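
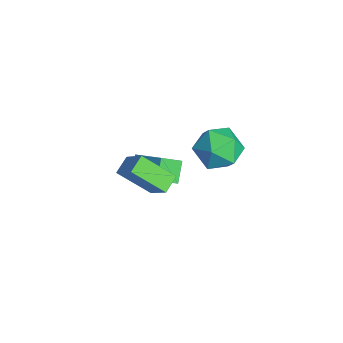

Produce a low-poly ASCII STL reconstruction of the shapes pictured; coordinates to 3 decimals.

solid 
facet normal -0.677 -0.280 -0.680
outer loop
vertex 3.42 -2.639 3.798
vertex 2.827 -2.06 4.15
vertex 4.024 -1.329 2.657
endloop
endfacet
facet normal 0.658 -0.644 -0.390
outer loop
vertex 5.013 -0.92 3.65
vertex 3.42 -2.639 3.798
vertex 4.024 -1.329 2.657
endloop
endfacet
facet normal -0.677 -0.280 -0.680
outer loop
vertex 4.024 -1.329 2.657
vertex 2.827 -2.06 4.15
vertex 3.431 -0.749 3.009
endloop
endfacet
facet normal 0.328 0.712 -0.620
outer loop
vertex 3.431 -0.749 3.009
vertex 5.013 -0.92 3.65
vertex 4.024 -1.329 2.657
endloop
endfacet
facet normal -0.328 -0.713 0.620
outer loop
vertex 3.42 -2.639 3.798
vertex 3.816 -1.651 5.143
vertex 2.827 -2.06 4.15
endloop
endfacet
facet normal 0.658 -0.643 -0.391
outer loop
vertex 4.409 -2.231 4.791
vertex 3.42 -2.639 3.798
vertex 5.013 -0.92 3.65
endloop
endfacet
facet normal -0.329 -0.712 0.620
outer loop
vertex 4.409 -2.231 4.791
vertex 3.816 -1.651 5.143
vertex 3.42 -2.639 3.798
endloop
endfacet
facet normal -0.658 0.643 0.391
outer loop
vertex 2.827 -2.06 4.15
vertex 3.816 -1.651 5.143
vertex 3.431 -0.749 3.009
endloop
endfacet
facet normal 0.328 0.713 -0.620
outer loop
vertex 4.42 -0.341 4.002
vertex 5.013 -0.92 3.65
vertex 3.431 -0.749 3.009
endloop
endfacet
facet normal -0.658 0.644 0.391
outer loop
vertex 3.431 -0.749 3.009
vertex 3.816 -1.651 5.143
vertex 4.42 -0.341 4.002
endloop
endfacet
facet normal 0.677 0.280 0.680
outer loop
vertex 4.42 -0.341 4.002
vertex 4.409 -2.231 4.791
vertex 5.013 -0.92 3.65
endloop
endfacet
facet normal 0.678 0.280 0.680
outer loop
vertex 3.816 -1.651 5.143
vertex 4.409 -2.231 4.791
vertex 4.42 -0.341 4.002
endloop
endfacet
facet normal -0.792 -0.025 0.610
outer loop
vertex 0.935 2.87 3.066
vertex 0.617 1.785 2.608
vertex 1.359 1.846 3.574
endloop
endfacet
facet normal -0.255 0.343 0.904
outer loop
vertex 0.935 2.87 3.066
vertex 1.359 1.846 3.574
vertex 2.1 2.803 3.42
endloop
endfacet
facet normal -0.090 0.881 0.464
outer loop
vertex 0.935 2.87 3.066
vertex 2.1 2.803 3.42
vertex 1.815 3.333 2.359
endloop
endfacet
facet normal -0.525 0.845 -0.100
outer loop
vertex 0.935 2.87 3.066
vertex 1.815 3.333 2.359
vertex 0.898 2.704 1.858
endloop
endfacet
facet normal -0.958 0.285 -0.010
outer loop
vertex 0.935 2.87 3.066
vertex 0.898 2.704 1.858
vertex 0.617 1.785 2.608
endloop
endfacet
facet normal 0.311 -0.089 0.946
outer loop
vertex 2.1 2.803 3.42
vertex 1.359 1.846 3.574
vertex 2.502 1.676 3.182
endloop
endfacet
facet normal -0.557 -0.684 0.471
outer loop
vertex 1.359 1.846 3.574
vertex 0.617 1.785 2.608
vertex 1.585 1.047 2.681
endloop
endfacet
facet normal -0.826 -0.182 -0.533
outer loop
vertex 0.617 1.785 2.608
vertex 0.898 2.704 1.858
vertex 1.3 1.577 1.62
endloop
endfacet
facet normal -0.125 0.723 -0.679
outer loop
vertex 0.898 2.704 1.858
vertex 1.815 3.333 2.359
vertex 2.041 2.534 1.466
endloop
endfacet
facet normal 0.578 0.781 0.235
outer loop
vertex 1.815 3.333 2.359
vertex 2.1 2.803 3.42
vertex 2.783 2.595 2.432
endloop
endfacet
facet normal 0.525 -0.845 0.100
outer loop
vertex 2.465 1.51 1.974
vertex 2.502 1.676 3.182
vertex 1.585 1.047 2.681
endloop
endfacet
facet normal 0.090 -0.881 -0.464
outer loop
vertex 2.465 1.51 1.974
vertex 1.585 1.047 2.681
vertex 1.3 1.577 1.62
endloop
endfacet
facet normal 0.255 -0.343 -0.904
outer loop
vertex 2.465 1.51 1.974
vertex 1.3 1.577 1.62
vertex 2.041 2.534 1.466
endloop
endfacet
facet normal 0.792 0.025 -0.610
outer loop
vertex 2.465 1.51 1.974
vertex 2.041 2.534 1.466
vertex 2.783 2.595 2.432
endloop
endfacet
facet normal 0.958 -0.285 0.010
outer loop
vertex 2.465 1.51 1.974
vertex 2.783 2.595 2.432
vertex 2.502 1.676 3.182
endloop
endfacet
facet normal 0.125 -0.723 0.679
outer loop
vertex 1.585 1.047 2.681
vertex 2.502 1.676 3.182
vertex 1.359 1.846 3.574
endloop
endfacet
facet normal -0.578 -0.781 -0.235
outer loop
vertex 1.3 1.577 1.62
vertex 1.585 1.047 2.681
vertex 0.617 1.785 2.608
endloop
endfacet
facet normal -0.311 0.089 -0.946
outer loop
vertex 2.041 2.534 1.466
vertex 1.3 1.577 1.62
vertex 0.898 2.704 1.858
endloop
endfacet
facet normal 0.557 0.684 -0.471
outer loop
vertex 2.783 2.595 2.432
vertex 2.041 2.534 1.466
vertex 1.815 3.333 2.359
endloop
endfacet
facet normal 0.826 0.182 0.533
outer loop
vertex 2.502 1.676 3.182
vertex 2.783 2.595 2.432
vertex 2.1 2.803 3.42
endloop
endfacet
facet normal -0.726 -0.491 -0.481
outer loop
vertex -1.561 -0.741 -0.554
vertex -1.773 0.267 -1.262
vertex -0.775 -1.13 -1.344
endloop
endfacet
facet normal 0.170 -0.807 0.566
outer loop
vertex 0.533 -0.247 -0.478
vertex -1.561 -0.741 -0.554
vertex -0.775 -1.13 -1.344
endloop
endfacet
facet normal -0.726 -0.491 -0.481
outer loop
vertex -0.775 -1.13 -1.344
vertex -1.773 0.267 -1.262
vertex -0.987 -0.122 -2.052
endloop
endfacet
facet normal 0.666 -0.330 -0.669
outer loop
vertex -0.987 -0.122 -2.052
vertex 0.533 -0.247 -0.478
vertex -0.775 -1.13 -1.344
endloop
endfacet
facet normal -0.666 0.330 0.669
outer loop
vertex -1.561 -0.741 -0.554
vertex -0.465 1.15 -0.396
vertex -1.773 0.267 -1.262
endloop
endfacet
facet normal 0.170 -0.807 0.566
outer loop
vertex -0.253 0.142 0.312
vertex -1.561 -0.741 -0.554
vertex 0.533 -0.247 -0.478
endloop
endfacet
facet normal -0.666 0.330 0.669
outer loop
vertex -0.253 0.142 0.312
vertex -0.465 1.15 -0.396
vertex -1.561 -0.741 -0.554
endloop
endfacet
facet normal -0.170 0.807 -0.566
outer loop
vertex -1.773 0.267 -1.262
vertex -0.465 1.15 -0.396
vertex -0.987 -0.122 -2.052
endloop
endfacet
facet normal 0.666 -0.330 -0.669
outer loop
vertex 0.321 0.761 -1.186
vertex 0.533 -0.247 -0.478
vertex -0.987 -0.122 -2.052
endloop
endfacet
facet normal -0.170 0.807 -0.566
outer loop
vertex -0.987 -0.122 -2.052
vertex -0.465 1.15 -0.396
vertex 0.321 0.761 -1.186
endloop
endfacet
facet normal 0.726 0.491 0.481
outer loop
vertex 0.321 0.761 -1.186
vertex -0.253 0.142 0.312
vertex 0.533 -0.247 -0.478
endloop
endfacet
facet normal 0.726 0.491 0.481
outer loop
vertex -0.465 1.15 -0.396
vertex -0.253 0.142 0.312
vertex 0.321 0.761 -1.186
endloop
endfacet

endsolid


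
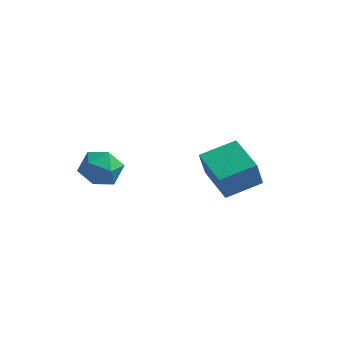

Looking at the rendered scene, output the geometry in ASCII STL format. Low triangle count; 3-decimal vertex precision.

solid 
facet normal -0.714 -0.655 -0.248
outer loop
vertex 0.151 2.561 -0.676
vertex -1.222 4.01 -0.554
vertex 0.335 2.843 -1.952
endloop
endfacet
facet normal 0.687 -0.724 -0.061
outer loop
vertex 1.562 3.97 -1.526
vertex 0.151 2.561 -0.676
vertex 0.335 2.843 -1.952
endloop
endfacet
facet normal -0.714 -0.655 -0.248
outer loop
vertex 0.335 2.843 -1.952
vertex -1.222 4.01 -0.554
vertex -1.038 4.292 -1.83
endloop
endfacet
facet normal 0.140 0.214 -0.967
outer loop
vertex -1.038 4.292 -1.83
vertex 1.562 3.97 -1.526
vertex 0.335 2.843 -1.952
endloop
endfacet
facet normal -0.140 -0.214 0.967
outer loop
vertex 0.151 2.561 -0.676
vertex 0.005 5.137 -0.128
vertex -1.222 4.01 -0.554
endloop
endfacet
facet normal 0.687 -0.724 -0.061
outer loop
vertex 1.378 3.688 -0.25
vertex 0.151 2.561 -0.676
vertex 1.562 3.97 -1.526
endloop
endfacet
facet normal -0.140 -0.214 0.967
outer loop
vertex 1.378 3.688 -0.25
vertex 0.005 5.137 -0.128
vertex 0.151 2.561 -0.676
endloop
endfacet
facet normal -0.687 0.724 0.061
outer loop
vertex -1.222 4.01 -0.554
vertex 0.005 5.137 -0.128
vertex -1.038 4.292 -1.83
endloop
endfacet
facet normal 0.140 0.214 -0.967
outer loop
vertex 0.189 5.419 -1.404
vertex 1.562 3.97 -1.526
vertex -1.038 4.292 -1.83
endloop
endfacet
facet normal -0.687 0.724 0.061
outer loop
vertex -1.038 4.292 -1.83
vertex 0.005 5.137 -0.128
vertex 0.189 5.419 -1.404
endloop
endfacet
facet normal 0.714 0.655 0.248
outer loop
vertex 0.189 5.419 -1.404
vertex 1.378 3.688 -0.25
vertex 1.562 3.97 -1.526
endloop
endfacet
facet normal 0.714 0.655 0.248
outer loop
vertex 0.005 5.137 -0.128
vertex 1.378 3.688 -0.25
vertex 0.189 5.419 -1.404
endloop
endfacet
facet normal -0.161 0.908 -0.386
outer loop
vertex -3.461 0.187 0.566
vertex -4.396 0.141 0.849
vertex -3.722 0.516 1.45
endloop
endfacet
facet normal 0.512 0.843 -0.163
outer loop
vertex -3.461 0.187 0.566
vertex -3.722 0.516 1.45
vertex -2.9 -0.004 1.344
endloop
endfacet
facet normal 0.808 0.294 -0.511
outer loop
vertex -3.461 0.187 0.566
vertex -2.9 -0.004 1.344
vertex -3.067 -0.701 0.679
endloop
endfacet
facet normal 0.317 0.020 -0.948
outer loop
vertex -3.461 0.187 0.566
vertex -3.067 -0.701 0.679
vertex -3.991 -0.611 0.372
endloop
endfacet
facet normal -0.283 0.400 -0.872
outer loop
vertex -3.461 0.187 0.566
vertex -3.991 -0.611 0.372
vertex -4.396 0.141 0.849
endloop
endfacet
facet normal 0.500 0.682 0.533
outer loop
vertex -2.9 -0.004 1.344
vertex -3.722 0.516 1.45
vertex -3.489 -0.169 2.108
endloop
endfacet
facet normal -0.591 0.788 0.172
outer loop
vertex -3.722 0.516 1.45
vertex -4.396 0.141 0.849
vertex -4.413 -0.079 1.801
endloop
endfacet
facet normal -0.788 -0.034 -0.615
outer loop
vertex -4.396 0.141 0.849
vertex -3.991 -0.611 0.372
vertex -4.58 -0.776 1.136
endloop
endfacet
facet normal 0.183 -0.648 -0.739
outer loop
vertex -3.991 -0.611 0.372
vertex -3.067 -0.701 0.679
vertex -3.758 -1.296 1.03
endloop
endfacet
facet normal 0.978 -0.206 -0.030
outer loop
vertex -3.067 -0.701 0.679
vertex -2.9 -0.004 1.344
vertex -3.084 -0.921 1.631
endloop
endfacet
facet normal -0.317 -0.020 0.948
outer loop
vertex -4.019 -0.967 1.914
vertex -3.489 -0.169 2.108
vertex -4.413 -0.079 1.801
endloop
endfacet
facet normal -0.808 -0.294 0.511
outer loop
vertex -4.019 -0.967 1.914
vertex -4.413 -0.079 1.801
vertex -4.58 -0.776 1.136
endloop
endfacet
facet normal -0.512 -0.843 0.163
outer loop
vertex -4.019 -0.967 1.914
vertex -4.58 -0.776 1.136
vertex -3.758 -1.296 1.03
endloop
endfacet
facet normal 0.161 -0.908 0.386
outer loop
vertex -4.019 -0.967 1.914
vertex -3.758 -1.296 1.03
vertex -3.084 -0.921 1.631
endloop
endfacet
facet normal 0.283 -0.400 0.872
outer loop
vertex -4.019 -0.967 1.914
vertex -3.084 -0.921 1.631
vertex -3.489 -0.169 2.108
endloop
endfacet
facet normal -0.183 0.648 0.739
outer loop
vertex -4.413 -0.079 1.801
vertex -3.489 -0.169 2.108
vertex -3.722 0.516 1.45
endloop
endfacet
facet normal -0.978 0.206 0.030
outer loop
vertex -4.58 -0.776 1.136
vertex -4.413 -0.079 1.801
vertex -4.396 0.141 0.849
endloop
endfacet
facet normal -0.500 -0.682 -0.533
outer loop
vertex -3.758 -1.296 1.03
vertex -4.58 -0.776 1.136
vertex -3.991 -0.611 0.372
endloop
endfacet
facet normal 0.591 -0.788 -0.172
outer loop
vertex -3.084 -0.921 1.631
vertex -3.758 -1.296 1.03
vertex -3.067 -0.701 0.679
endloop
endfacet
facet normal 0.788 0.034 0.615
outer loop
vertex -3.489 -0.169 2.108
vertex -3.084 -0.921 1.631
vertex -2.9 -0.004 1.344
endloop
endfacet

endsolid


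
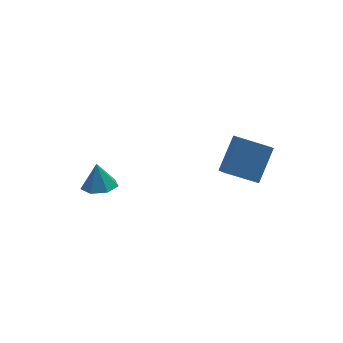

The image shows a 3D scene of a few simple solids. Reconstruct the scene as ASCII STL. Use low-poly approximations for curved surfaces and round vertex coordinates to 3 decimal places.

solid 
facet normal -0.834 0.343 0.432
outer loop
vertex 0.871 -2.48 -0.17
vertex 2.006 -1.513 1.252
vertex 0.9 -1.796 -0.657
endloop
endfacet
facet normal -0.551 -0.468 -0.691
outer loop
vertex 2.434 -2.427 -1.452
vertex 0.871 -2.48 -0.17
vertex 0.9 -1.796 -0.657
endloop
endfacet
facet normal -0.834 0.343 0.432
outer loop
vertex 0.9 -1.796 -0.657
vertex 2.006 -1.513 1.252
vertex 2.034 -0.83 0.765
endloop
endfacet
facet normal 0.034 0.814 -0.580
outer loop
vertex 2.034 -0.83 0.765
vertex 2.434 -2.427 -1.452
vertex 0.9 -1.796 -0.657
endloop
endfacet
facet normal -0.034 -0.814 0.580
outer loop
vertex 0.871 -2.48 -0.17
vertex 3.54 -2.144 0.457
vertex 2.006 -1.513 1.252
endloop
endfacet
facet normal -0.550 -0.470 -0.690
outer loop
vertex 2.406 -3.11 -0.965
vertex 0.871 -2.48 -0.17
vertex 2.434 -2.427 -1.452
endloop
endfacet
facet normal -0.034 -0.814 0.580
outer loop
vertex 2.406 -3.11 -0.965
vertex 3.54 -2.144 0.457
vertex 0.871 -2.48 -0.17
endloop
endfacet
facet normal 0.551 0.469 0.690
outer loop
vertex 2.006 -1.513 1.252
vertex 3.54 -2.144 0.457
vertex 2.034 -0.83 0.765
endloop
endfacet
facet normal 0.034 0.814 -0.580
outer loop
vertex 3.569 -1.46 -0.03
vertex 2.434 -2.427 -1.452
vertex 2.034 -0.83 0.765
endloop
endfacet
facet normal 0.550 0.469 0.691
outer loop
vertex 2.034 -0.83 0.765
vertex 3.54 -2.144 0.457
vertex 3.569 -1.46 -0.03
endloop
endfacet
facet normal 0.834 -0.343 -0.433
outer loop
vertex 3.569 -1.46 -0.03
vertex 2.406 -3.11 -0.965
vertex 2.434 -2.427 -1.452
endloop
endfacet
facet normal 0.834 -0.343 -0.432
outer loop
vertex 3.54 -2.144 0.457
vertex 2.406 -3.11 -0.965
vertex 3.569 -1.46 -0.03
endloop
endfacet
facet normal -0.013 -0.304 -0.952
outer loop
vertex -2.63 3.038 -4.716
vertex -3.54 2.749 -4.611
vertex -3.213 3.608 -4.89
endloop
endfacet
facet normal 0.621 0.726 0.297
outer loop
vertex -2.63 3.038 -4.716
vertex -3.213 3.608 -4.89
vertex -3.52 3.191 -3.229
endloop
endfacet
facet normal -0.014 -0.304 -0.953
outer loop
vertex -3.213 3.608 -4.89
vertex -3.54 2.749 -4.611
vertex -4.041 3.531 -4.853
endloop
endfacet
facet normal -0.080 0.970 0.229
outer loop
vertex -3.213 3.608 -4.89
vertex -4.041 3.531 -4.853
vertex -3.52 3.191 -3.229
endloop
endfacet
facet normal -0.014 -0.304 -0.953
outer loop
vertex -4.041 3.531 -4.853
vertex -3.54 2.749 -4.611
vertex -4.493 2.866 -4.634
endloop
endfacet
facet normal -0.714 0.603 0.355
outer loop
vertex -4.041 3.531 -4.853
vertex -4.493 2.866 -4.634
vertex -3.52 3.191 -3.229
endloop
endfacet
facet normal -0.014 -0.305 -0.952
outer loop
vertex -4.493 2.866 -4.634
vertex -3.54 2.749 -4.611
vertex -4.226 2.113 -4.397
endloop
endfacet
facet normal -0.806 -0.103 0.582
outer loop
vertex -4.493 2.866 -4.634
vertex -4.226 2.113 -4.397
vertex -3.52 3.191 -3.229
endloop
endfacet
facet normal -0.014 -0.305 -0.952
outer loop
vertex -4.226 2.113 -4.397
vertex -3.54 2.749 -4.611
vertex -3.443 1.839 -4.321
endloop
endfacet
facet normal -0.286 -0.612 0.737
outer loop
vertex -4.226 2.113 -4.397
vertex -3.443 1.839 -4.321
vertex -3.52 3.191 -3.229
endloop
endfacet
facet normal -0.014 -0.305 -0.952
outer loop
vertex -3.443 1.839 -4.321
vertex -3.54 2.749 -4.611
vertex -2.733 2.251 -4.463
endloop
endfacet
facet normal 0.456 -0.543 0.705
outer loop
vertex -3.443 1.839 -4.321
vertex -2.733 2.251 -4.463
vertex -3.52 3.191 -3.229
endloop
endfacet
facet normal -0.013 -0.304 -0.952
outer loop
vertex -2.733 2.251 -4.463
vertex -3.54 2.749 -4.611
vertex -2.63 3.038 -4.716
endloop
endfacet
facet normal 0.859 0.051 0.509
outer loop
vertex -2.733 2.251 -4.463
vertex -2.63 3.038 -4.716
vertex -3.52 3.191 -3.229
endloop
endfacet

endsolid


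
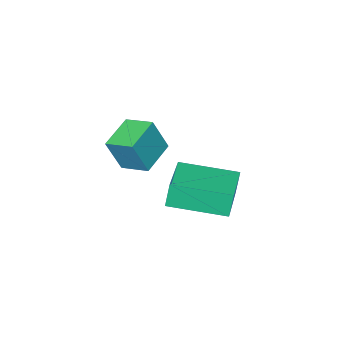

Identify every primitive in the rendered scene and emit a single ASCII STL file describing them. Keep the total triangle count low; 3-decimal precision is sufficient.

solid 
facet normal -0.903 -0.304 0.304
outer loop
vertex -1.254 -1.577 3.644
vertex -1.496 -0.616 3.885
vertex -1.72 -1.393 2.444
endloop
endfacet
facet normal 0.237 -0.942 -0.237
outer loop
vertex -0.564 -1.004 2.055
vertex -1.254 -1.577 3.644
vertex -1.72 -1.393 2.444
endloop
endfacet
facet normal -0.903 -0.304 0.304
outer loop
vertex -1.72 -1.393 2.444
vertex -1.496 -0.616 3.885
vertex -1.962 -0.432 2.685
endloop
endfacet
facet normal -0.358 0.141 -0.923
outer loop
vertex -1.962 -0.432 2.685
vertex -0.564 -1.004 2.055
vertex -1.72 -1.393 2.444
endloop
endfacet
facet normal 0.358 -0.141 0.923
outer loop
vertex -1.254 -1.577 3.644
vertex -0.34 -0.227 3.496
vertex -1.496 -0.616 3.885
endloop
endfacet
facet normal 0.237 -0.942 -0.237
outer loop
vertex -0.098 -1.188 3.255
vertex -1.254 -1.577 3.644
vertex -0.564 -1.004 2.055
endloop
endfacet
facet normal 0.358 -0.141 0.923
outer loop
vertex -0.098 -1.188 3.255
vertex -0.34 -0.227 3.496
vertex -1.254 -1.577 3.644
endloop
endfacet
facet normal -0.237 0.942 0.237
outer loop
vertex -1.496 -0.616 3.885
vertex -0.34 -0.227 3.496
vertex -1.962 -0.432 2.685
endloop
endfacet
facet normal -0.358 0.141 -0.923
outer loop
vertex -0.806 -0.043 2.296
vertex -0.564 -1.004 2.055
vertex -1.962 -0.432 2.685
endloop
endfacet
facet normal -0.237 0.942 0.237
outer loop
vertex -1.962 -0.432 2.685
vertex -0.34 -0.227 3.496
vertex -0.806 -0.043 2.296
endloop
endfacet
facet normal 0.903 0.304 -0.304
outer loop
vertex -0.806 -0.043 2.296
vertex -0.098 -1.188 3.255
vertex -0.564 -1.004 2.055
endloop
endfacet
facet normal 0.903 0.304 -0.304
outer loop
vertex -0.34 -0.227 3.496
vertex -0.098 -1.188 3.255
vertex -0.806 -0.043 2.296
endloop
endfacet
facet normal -0.624 0.770 -0.134
outer loop
vertex -2.423 2.244 2.68
vertex -1.061 3.393 2.942
vertex -2.251 2.235 1.827
endloop
endfacet
facet normal -0.756 -0.638 -0.146
outer loop
vertex -1.079 0.787 2.078
vertex -2.423 2.244 2.68
vertex -2.251 2.235 1.827
endloop
endfacet
facet normal -0.624 0.770 -0.134
outer loop
vertex -2.251 2.235 1.827
vertex -1.061 3.393 2.942
vertex -0.89 3.383 2.089
endloop
endfacet
facet normal 0.197 -0.010 -0.980
outer loop
vertex -0.89 3.383 2.089
vertex -1.079 0.787 2.078
vertex -2.251 2.235 1.827
endloop
endfacet
facet normal -0.197 0.010 0.980
outer loop
vertex -2.423 2.244 2.68
vertex 0.111 1.945 3.193
vertex -1.061 3.393 2.942
endloop
endfacet
facet normal -0.756 -0.638 -0.144
outer loop
vertex -1.25 0.797 2.931
vertex -2.423 2.244 2.68
vertex -1.079 0.787 2.078
endloop
endfacet
facet normal -0.197 0.010 0.980
outer loop
vertex -1.25 0.797 2.931
vertex 0.111 1.945 3.193
vertex -2.423 2.244 2.68
endloop
endfacet
facet normal 0.757 0.638 0.144
outer loop
vertex -1.061 3.393 2.942
vertex 0.111 1.945 3.193
vertex -0.89 3.383 2.089
endloop
endfacet
facet normal 0.197 -0.010 -0.980
outer loop
vertex 0.283 1.936 2.34
vertex -1.079 0.787 2.078
vertex -0.89 3.383 2.089
endloop
endfacet
facet normal 0.756 0.638 0.146
outer loop
vertex -0.89 3.383 2.089
vertex 0.111 1.945 3.193
vertex 0.283 1.936 2.34
endloop
endfacet
facet normal 0.624 -0.770 0.134
outer loop
vertex 0.283 1.936 2.34
vertex -1.25 0.797 2.931
vertex -1.079 0.787 2.078
endloop
endfacet
facet normal 0.624 -0.770 0.134
outer loop
vertex 0.111 1.945 3.193
vertex -1.25 0.797 2.931
vertex 0.283 1.936 2.34
endloop
endfacet

endsolid


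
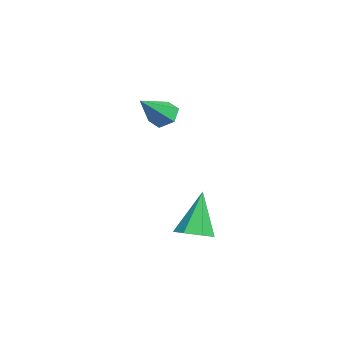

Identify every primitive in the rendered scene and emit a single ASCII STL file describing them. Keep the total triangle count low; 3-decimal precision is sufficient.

solid 
facet normal -0.551 0.543 -0.634
outer loop
vertex -2.091 -1.017 0.883
vertex -2.428 -0.856 1.314
vertex -1.969 -0.547 1.18
endloop
endfacet
facet normal 0.943 -0.036 -0.330
outer loop
vertex -2.091 -1.017 0.883
vertex -1.969 -0.547 1.18
vertex -1.652 -1.624 2.206
endloop
endfacet
facet normal -0.551 0.544 -0.633
outer loop
vertex -1.969 -0.547 1.18
vertex -2.428 -0.856 1.314
vertex -2.305 -0.386 1.611
endloop
endfacet
facet normal 0.739 0.566 0.365
outer loop
vertex -1.969 -0.547 1.18
vertex -2.305 -0.386 1.611
vertex -1.652 -1.624 2.206
endloop
endfacet
facet normal -0.550 0.544 -0.634
outer loop
vertex -2.305 -0.386 1.611
vertex -2.428 -0.856 1.314
vertex -2.765 -0.696 1.744
endloop
endfacet
facet normal -0.023 0.423 0.906
outer loop
vertex -2.305 -0.386 1.611
vertex -2.765 -0.696 1.744
vertex -1.652 -1.624 2.206
endloop
endfacet
facet normal -0.550 0.544 -0.634
outer loop
vertex -2.765 -0.696 1.744
vertex -2.428 -0.856 1.314
vertex -2.888 -1.166 1.447
endloop
endfacet
facet normal -0.579 -0.322 0.749
outer loop
vertex -2.765 -0.696 1.744
vertex -2.888 -1.166 1.447
vertex -1.652 -1.624 2.206
endloop
endfacet
facet normal -0.550 0.544 -0.633
outer loop
vertex -2.888 -1.166 1.447
vertex -2.428 -0.856 1.314
vertex -2.551 -1.327 1.016
endloop
endfacet
facet normal -0.375 -0.925 0.052
outer loop
vertex -2.888 -1.166 1.447
vertex -2.551 -1.327 1.016
vertex -1.652 -1.624 2.206
endloop
endfacet
facet normal -0.550 0.544 -0.633
outer loop
vertex -2.551 -1.327 1.016
vertex -2.428 -0.856 1.314
vertex -2.091 -1.017 0.883
endloop
endfacet
facet normal 0.387 -0.783 -0.487
outer loop
vertex -2.551 -1.327 1.016
vertex -2.091 -1.017 0.883
vertex -1.652 -1.624 2.206
endloop
endfacet
facet normal 0.397 -0.179 -0.900
outer loop
vertex 0.961 0.139 -2.463
vertex 0.384 -0.071 -2.676
vertex 0.626 0.532 -2.689
endloop
endfacet
facet normal 0.530 0.714 0.457
outer loop
vertex 0.961 0.139 -2.463
vertex 0.626 0.532 -2.689
vertex -0.284 0.231 -1.164
endloop
endfacet
facet normal 0.399 -0.179 -0.899
outer loop
vertex 0.626 0.532 -2.689
vertex 0.384 -0.071 -2.676
vertex 0.109 0.471 -2.906
endloop
endfacet
facet normal -0.158 0.982 0.100
outer loop
vertex 0.626 0.532 -2.689
vertex 0.109 0.471 -2.906
vertex -0.284 0.231 -1.164
endloop
endfacet
facet normal 0.397 -0.180 -0.900
outer loop
vertex 0.109 0.471 -2.906
vertex 0.384 -0.071 -2.676
vertex -0.201 0.002 -2.949
endloop
endfacet
facet normal -0.825 0.555 -0.110
outer loop
vertex 0.109 0.471 -2.906
vertex -0.201 0.002 -2.949
vertex -0.284 0.231 -1.164
endloop
endfacet
facet normal 0.397 -0.181 -0.900
outer loop
vertex -0.201 0.002 -2.949
vertex 0.384 -0.071 -2.676
vertex -0.071 -0.522 -2.786
endloop
endfacet
facet normal -0.969 -0.245 -0.014
outer loop
vertex -0.201 0.002 -2.949
vertex -0.071 -0.522 -2.786
vertex -0.284 0.231 -1.164
endloop
endfacet
facet normal 0.396 -0.180 -0.900
outer loop
vertex -0.071 -0.522 -2.786
vertex 0.384 -0.071 -2.676
vertex 0.402 -0.707 -2.541
endloop
endfacet
facet normal -0.483 -0.817 0.316
outer loop
vertex -0.071 -0.522 -2.786
vertex 0.402 -0.707 -2.541
vertex -0.284 0.231 -1.164
endloop
endfacet
facet normal 0.399 -0.180 -0.899
outer loop
vertex 0.402 -0.707 -2.541
vertex 0.384 -0.071 -2.676
vertex 0.862 -0.412 -2.396
endloop
endfacet
facet normal 0.269 -0.729 0.630
outer loop
vertex 0.402 -0.707 -2.541
vertex 0.862 -0.412 -2.396
vertex -0.284 0.231 -1.164
endloop
endfacet
facet normal 0.398 -0.181 -0.899
outer loop
vertex 0.862 -0.412 -2.396
vertex 0.384 -0.071 -2.676
vertex 0.961 0.139 -2.463
endloop
endfacet
facet normal 0.720 -0.045 0.693
outer loop
vertex 0.862 -0.412 -2.396
vertex 0.961 0.139 -2.463
vertex -0.284 0.231 -1.164
endloop
endfacet

endsolid


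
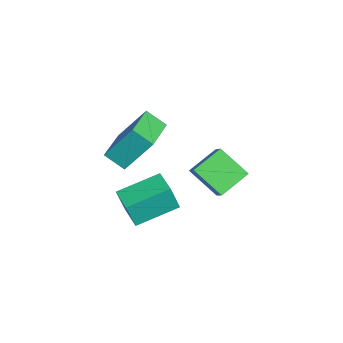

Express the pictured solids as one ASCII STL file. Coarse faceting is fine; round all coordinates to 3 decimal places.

solid 
facet normal -0.954 -0.298 -0.005
outer loop
vertex -3.663 -3.788 -1.766
vertex -4.272 -1.85 -1.161
vertex -3.78 -3.389 -3.165
endloop
endfacet
facet normal 0.287 -0.914 -0.285
outer loop
vertex -2.568 -3.01 -3.159
vertex -3.663 -3.788 -1.766
vertex -3.78 -3.389 -3.165
endloop
endfacet
facet normal -0.954 -0.298 -0.005
outer loop
vertex -3.78 -3.389 -3.165
vertex -4.272 -1.85 -1.161
vertex -4.389 -1.451 -2.561
endloop
endfacet
facet normal -0.081 0.273 -0.959
outer loop
vertex -4.389 -1.451 -2.561
vertex -2.568 -3.01 -3.159
vertex -3.78 -3.389 -3.165
endloop
endfacet
facet normal 0.081 -0.274 0.958
outer loop
vertex -3.663 -3.788 -1.766
vertex -3.06 -1.471 -1.155
vertex -4.272 -1.85 -1.161
endloop
endfacet
facet normal 0.288 -0.914 -0.285
outer loop
vertex -2.451 -3.409 -1.759
vertex -3.663 -3.788 -1.766
vertex -2.568 -3.01 -3.159
endloop
endfacet
facet normal 0.080 -0.274 0.959
outer loop
vertex -2.451 -3.409 -1.759
vertex -3.06 -1.471 -1.155
vertex -3.663 -3.788 -1.766
endloop
endfacet
facet normal -0.287 0.915 0.285
outer loop
vertex -4.272 -1.85 -1.161
vertex -3.06 -1.471 -1.155
vertex -4.389 -1.451 -2.561
endloop
endfacet
facet normal -0.080 0.274 -0.958
outer loop
vertex -3.177 -1.072 -2.554
vertex -2.568 -3.01 -3.159
vertex -4.389 -1.451 -2.561
endloop
endfacet
facet normal -0.288 0.914 0.285
outer loop
vertex -4.389 -1.451 -2.561
vertex -3.06 -1.471 -1.155
vertex -3.177 -1.072 -2.554
endloop
endfacet
facet normal 0.954 0.298 0.005
outer loop
vertex -3.177 -1.072 -2.554
vertex -2.451 -3.409 -1.759
vertex -2.568 -3.01 -3.159
endloop
endfacet
facet normal 0.954 0.298 0.005
outer loop
vertex -3.06 -1.471 -1.155
vertex -2.451 -3.409 -1.759
vertex -3.177 -1.072 -2.554
endloop
endfacet
facet normal -0.925 0.324 -0.197
outer loop
vertex -3.807 -2.433 3.497
vertex -3.388 -1.613 2.878
vertex -3.878 -3.62 1.876
endloop
endfacet
facet normal -0.377 -0.739 0.558
outer loop
vertex -1.972 -4.287 2.282
vertex -3.807 -2.433 3.497
vertex -3.878 -3.62 1.876
endloop
endfacet
facet normal -0.925 0.324 -0.197
outer loop
vertex -3.878 -3.62 1.876
vertex -3.388 -1.613 2.878
vertex -3.459 -2.799 1.257
endloop
endfacet
facet normal -0.035 -0.590 -0.806
outer loop
vertex -3.459 -2.799 1.257
vertex -1.972 -4.287 2.282
vertex -3.878 -3.62 1.876
endloop
endfacet
facet normal 0.035 0.591 0.806
outer loop
vertex -3.807 -2.433 3.497
vertex -1.482 -2.28 3.284
vertex -3.388 -1.613 2.878
endloop
endfacet
facet normal -0.378 -0.739 0.557
outer loop
vertex -1.901 -3.101 3.903
vertex -3.807 -2.433 3.497
vertex -1.972 -4.287 2.282
endloop
endfacet
facet normal 0.035 0.590 0.807
outer loop
vertex -1.901 -3.101 3.903
vertex -1.482 -2.28 3.284
vertex -3.807 -2.433 3.497
endloop
endfacet
facet normal 0.377 0.739 -0.558
outer loop
vertex -3.388 -1.613 2.878
vertex -1.482 -2.28 3.284
vertex -3.459 -2.799 1.257
endloop
endfacet
facet normal -0.035 -0.591 -0.806
outer loop
vertex -1.553 -3.467 1.663
vertex -1.972 -4.287 2.282
vertex -3.459 -2.799 1.257
endloop
endfacet
facet normal 0.378 0.739 -0.558
outer loop
vertex -3.459 -2.799 1.257
vertex -1.482 -2.28 3.284
vertex -1.553 -3.467 1.663
endloop
endfacet
facet normal 0.925 -0.324 0.197
outer loop
vertex -1.553 -3.467 1.663
vertex -1.901 -3.101 3.903
vertex -1.972 -4.287 2.282
endloop
endfacet
facet normal 0.925 -0.324 0.197
outer loop
vertex -1.482 -2.28 3.284
vertex -1.901 -3.101 3.903
vertex -1.553 -3.467 1.663
endloop
endfacet
facet normal -0.487 0.757 0.436
outer loop
vertex -4.557 0.561 0.075
vertex -3.52 0.674 1.038
vertex -3.729 1.683 -0.949
endloop
endfacet
facet normal -0.731 -0.079 -0.678
outer loop
vertex -2.96 0.486 -1.638
vertex -4.557 0.561 0.075
vertex -3.729 1.683 -0.949
endloop
endfacet
facet normal -0.486 0.758 0.436
outer loop
vertex -3.729 1.683 -0.949
vertex -3.52 0.674 1.038
vertex -2.691 1.795 0.014
endloop
endfacet
facet normal 0.479 0.648 -0.592
outer loop
vertex -2.691 1.795 0.014
vertex -2.96 0.486 -1.638
vertex -3.729 1.683 -0.949
endloop
endfacet
facet normal -0.479 -0.648 0.592
outer loop
vertex -4.557 0.561 0.075
vertex -2.751 -0.523 0.349
vertex -3.52 0.674 1.038
endloop
endfacet
facet normal -0.731 -0.079 -0.678
outer loop
vertex -3.789 -0.635 -0.614
vertex -4.557 0.561 0.075
vertex -2.96 0.486 -1.638
endloop
endfacet
facet normal -0.479 -0.648 0.592
outer loop
vertex -3.789 -0.635 -0.614
vertex -2.751 -0.523 0.349
vertex -4.557 0.561 0.075
endloop
endfacet
facet normal 0.731 0.079 0.678
outer loop
vertex -3.52 0.674 1.038
vertex -2.751 -0.523 0.349
vertex -2.691 1.795 0.014
endloop
endfacet
facet normal 0.479 0.648 -0.592
outer loop
vertex -1.923 0.599 -0.675
vertex -2.96 0.486 -1.638
vertex -2.691 1.795 0.014
endloop
endfacet
facet normal 0.731 0.079 0.678
outer loop
vertex -2.691 1.795 0.014
vertex -2.751 -0.523 0.349
vertex -1.923 0.599 -0.675
endloop
endfacet
facet normal 0.487 -0.757 -0.435
outer loop
vertex -1.923 0.599 -0.675
vertex -3.789 -0.635 -0.614
vertex -2.96 0.486 -1.638
endloop
endfacet
facet normal 0.486 -0.757 -0.436
outer loop
vertex -2.751 -0.523 0.349
vertex -3.789 -0.635 -0.614
vertex -1.923 0.599 -0.675
endloop
endfacet

endsolid


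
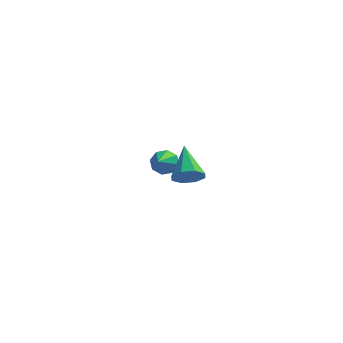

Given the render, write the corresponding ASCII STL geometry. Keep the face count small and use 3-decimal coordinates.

solid 
facet normal 0.060 0.797 -0.601
outer loop
vertex -2.361 2.787 -0.907
vertex -2.737 3.094 -0.538
vertex -2.132 3.021 -0.574
endloop
endfacet
facet normal 0.812 -0.561 -0.164
outer loop
vertex -2.361 2.787 -0.907
vertex -2.132 3.021 -0.574
vertex -2.843 1.666 0.538
endloop
endfacet
facet normal 0.061 0.798 -0.599
outer loop
vertex -2.132 3.021 -0.574
vertex -2.737 3.094 -0.538
vertex -2.258 3.297 -0.219
endloop
endfacet
facet normal 0.899 -0.128 0.419
outer loop
vertex -2.132 3.021 -0.574
vertex -2.258 3.297 -0.219
vertex -2.843 1.666 0.538
endloop
endfacet
facet normal 0.062 0.797 -0.600
outer loop
vertex -2.258 3.297 -0.219
vertex -2.737 3.094 -0.538
vertex -2.664 3.455 -0.051
endloop
endfacet
facet normal 0.449 0.239 0.861
outer loop
vertex -2.258 3.297 -0.219
vertex -2.664 3.455 -0.051
vertex -2.843 1.666 0.538
endloop
endfacet
facet normal 0.059 0.798 -0.600
outer loop
vertex -2.664 3.455 -0.051
vertex -2.737 3.094 -0.538
vertex -3.113 3.4 -0.168
endloop
endfacet
facet normal -0.276 0.325 0.905
outer loop
vertex -2.664 3.455 -0.051
vertex -3.113 3.4 -0.168
vertex -2.843 1.666 0.538
endloop
endfacet
facet normal 0.058 0.798 -0.600
outer loop
vertex -3.113 3.4 -0.168
vertex -2.737 3.094 -0.538
vertex -3.341 3.166 -0.501
endloop
endfacet
facet normal -0.848 0.081 0.524
outer loop
vertex -3.113 3.4 -0.168
vertex -3.341 3.166 -0.501
vertex -2.843 1.666 0.538
endloop
endfacet
facet normal 0.058 0.798 -0.600
outer loop
vertex -3.341 3.166 -0.501
vertex -2.737 3.094 -0.538
vertex -3.216 2.89 -0.856
endloop
endfacet
facet normal -0.935 -0.350 -0.057
outer loop
vertex -3.341 3.166 -0.501
vertex -3.216 2.89 -0.856
vertex -2.843 1.666 0.538
endloop
endfacet
facet normal 0.059 0.797 -0.601
outer loop
vertex -3.216 2.89 -0.856
vertex -2.737 3.094 -0.538
vertex -2.809 2.733 -1.024
endloop
endfacet
facet normal -0.484 -0.718 -0.501
outer loop
vertex -3.216 2.89 -0.856
vertex -2.809 2.733 -1.024
vertex -2.843 1.666 0.538
endloop
endfacet
facet normal 0.061 0.797 -0.601
outer loop
vertex -2.809 2.733 -1.024
vertex -2.737 3.094 -0.538
vertex -2.361 2.787 -0.907
endloop
endfacet
facet normal 0.239 -0.804 -0.544
outer loop
vertex -2.809 2.733 -1.024
vertex -2.361 2.787 -0.907
vertex -2.843 1.666 0.538
endloop
endfacet
facet normal 0.186 -0.849 -0.495
outer loop
vertex -0.601 -2.658 3.212
vertex -1.216 -2.638 2.947
vertex -0.615 -2.402 2.768
endloop
endfacet
facet normal 0.843 0.477 0.248
outer loop
vertex -0.601 -2.658 3.212
vertex -0.615 -2.402 2.768
vertex -1.504 -1.322 3.713
endloop
endfacet
facet normal 0.186 -0.849 -0.495
outer loop
vertex -0.615 -2.402 2.768
vertex -1.216 -2.638 2.947
vertex -0.981 -2.284 2.428
endloop
endfacet
facet normal 0.559 0.757 -0.339
outer loop
vertex -0.615 -2.402 2.768
vertex -0.981 -2.284 2.428
vertex -1.504 -1.322 3.713
endloop
endfacet
facet normal 0.186 -0.849 -0.495
outer loop
vertex -0.981 -2.284 2.428
vertex -1.216 -2.638 2.947
vertex -1.484 -2.374 2.393
endloop
endfacet
facet normal -0.096 0.778 -0.621
outer loop
vertex -0.981 -2.284 2.428
vertex -1.484 -2.374 2.393
vertex -1.504 -1.322 3.713
endloop
endfacet
facet normal 0.186 -0.849 -0.495
outer loop
vertex -1.484 -2.374 2.393
vertex -1.216 -2.638 2.947
vertex -1.831 -2.618 2.681
endloop
endfacet
facet normal -0.731 0.529 -0.432
outer loop
vertex -1.484 -2.374 2.393
vertex -1.831 -2.618 2.681
vertex -1.504 -1.322 3.713
endloop
endfacet
facet normal 0.186 -0.849 -0.494
outer loop
vertex -1.831 -2.618 2.681
vertex -1.216 -2.638 2.947
vertex -1.817 -2.874 3.126
endloop
endfacet
facet normal -0.981 0.153 0.119
outer loop
vertex -1.831 -2.618 2.681
vertex -1.817 -2.874 3.126
vertex -1.504 -1.322 3.713
endloop
endfacet
facet normal 0.186 -0.849 -0.494
outer loop
vertex -1.817 -2.874 3.126
vertex -1.216 -2.638 2.947
vertex -1.451 -2.991 3.465
endloop
endfacet
facet normal -0.696 -0.127 0.707
outer loop
vertex -1.817 -2.874 3.126
vertex -1.451 -2.991 3.465
vertex -1.504 -1.322 3.713
endloop
endfacet
facet normal 0.185 -0.849 -0.495
outer loop
vertex -1.451 -2.991 3.465
vertex -1.216 -2.638 2.947
vertex -0.947 -2.902 3.501
endloop
endfacet
facet normal -0.044 -0.148 0.988
outer loop
vertex -1.451 -2.991 3.465
vertex -0.947 -2.902 3.501
vertex -1.504 -1.322 3.713
endloop
endfacet
facet normal 0.186 -0.849 -0.495
outer loop
vertex -0.947 -2.902 3.501
vertex -1.216 -2.638 2.947
vertex -0.601 -2.658 3.212
endloop
endfacet
facet normal 0.594 0.102 0.798
outer loop
vertex -0.947 -2.902 3.501
vertex -0.601 -2.658 3.212
vertex -1.504 -1.322 3.713
endloop
endfacet

endsolid


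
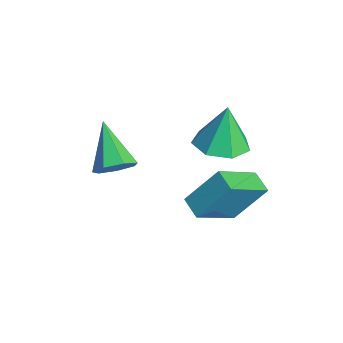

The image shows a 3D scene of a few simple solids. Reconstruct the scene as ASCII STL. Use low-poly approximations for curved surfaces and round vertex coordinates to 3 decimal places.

solid 
facet normal -0.954 -0.154 0.256
outer loop
vertex -1.165 0.996 -0.986
vertex -0.96 2.207 0.503
vertex -1.777 2.668 -2.262
endloop
endfacet
facet normal -0.106 -0.627 -0.771
outer loop
vertex -0.88 2.813 -2.503
vertex -1.165 0.996 -0.986
vertex -1.777 2.668 -2.262
endloop
endfacet
facet normal -0.954 -0.154 0.256
outer loop
vertex -1.777 2.668 -2.262
vertex -0.96 2.207 0.503
vertex -1.573 3.879 -0.773
endloop
endfacet
facet normal -0.280 0.763 -0.582
outer loop
vertex -1.573 3.879 -0.773
vertex -0.88 2.813 -2.503
vertex -1.777 2.668 -2.262
endloop
endfacet
facet normal 0.280 -0.763 0.582
outer loop
vertex -1.165 0.996 -0.986
vertex -0.063 2.352 0.262
vertex -0.96 2.207 0.503
endloop
endfacet
facet normal -0.106 -0.627 -0.771
outer loop
vertex -0.267 1.141 -1.227
vertex -1.165 0.996 -0.986
vertex -0.88 2.813 -2.503
endloop
endfacet
facet normal 0.280 -0.763 0.582
outer loop
vertex -0.267 1.141 -1.227
vertex -0.063 2.352 0.262
vertex -1.165 0.996 -0.986
endloop
endfacet
facet normal 0.106 0.627 0.771
outer loop
vertex -0.96 2.207 0.503
vertex -0.063 2.352 0.262
vertex -1.573 3.879 -0.773
endloop
endfacet
facet normal -0.280 0.763 -0.582
outer loop
vertex -0.675 4.024 -1.014
vertex -0.88 2.813 -2.503
vertex -1.573 3.879 -0.773
endloop
endfacet
facet normal 0.106 0.627 0.771
outer loop
vertex -1.573 3.879 -0.773
vertex -0.063 2.352 0.262
vertex -0.675 4.024 -1.014
endloop
endfacet
facet normal 0.954 0.154 -0.257
outer loop
vertex -0.675 4.024 -1.014
vertex -0.267 1.141 -1.227
vertex -0.88 2.813 -2.503
endloop
endfacet
facet normal 0.954 0.154 -0.256
outer loop
vertex -0.063 2.352 0.262
vertex -0.267 1.141 -1.227
vertex -0.675 4.024 -1.014
endloop
endfacet
facet normal 0.821 -0.041 -0.569
outer loop
vertex -1.994 -0.981 1.014
vertex -2.474 -1.152 0.334
vertex -2.229 -0.395 0.633
endloop
endfacet
facet normal 0.157 0.582 0.798
outer loop
vertex -1.994 -0.981 1.014
vertex -2.229 -0.395 0.633
vertex -4.166 -1.068 1.506
endloop
endfacet
facet normal 0.821 -0.041 -0.570
outer loop
vertex -2.229 -0.395 0.633
vertex -2.474 -1.152 0.334
vertex -2.649 -0.379 0.027
endloop
endfacet
facet normal -0.243 0.951 0.194
outer loop
vertex -2.229 -0.395 0.633
vertex -2.649 -0.379 0.027
vertex -4.166 -1.068 1.506
endloop
endfacet
facet normal 0.821 -0.040 -0.569
outer loop
vertex -2.649 -0.379 0.027
vertex -2.474 -1.152 0.334
vertex -2.937 -0.945 -0.349
endloop
endfacet
facet normal -0.676 0.614 -0.407
outer loop
vertex -2.649 -0.379 0.027
vertex -2.937 -0.945 -0.349
vertex -4.166 -1.068 1.506
endloop
endfacet
facet normal 0.821 -0.040 -0.569
outer loop
vertex -2.937 -0.945 -0.349
vertex -2.474 -1.152 0.334
vertex -2.876 -1.667 -0.21
endloop
endfacet
facet normal -0.815 -0.175 -0.552
outer loop
vertex -2.937 -0.945 -0.349
vertex -2.876 -1.667 -0.21
vertex -4.166 -1.068 1.506
endloop
endfacet
facet normal 0.821 -0.040 -0.569
outer loop
vertex -2.876 -1.667 -0.21
vertex -2.474 -1.152 0.334
vertex -2.513 -2.001 0.338
endloop
endfacet
facet normal -0.556 -0.821 -0.132
outer loop
vertex -2.876 -1.667 -0.21
vertex -2.513 -2.001 0.338
vertex -4.166 -1.068 1.506
endloop
endfacet
facet normal 0.821 -0.040 -0.569
outer loop
vertex -2.513 -2.001 0.338
vertex -2.474 -1.152 0.334
vertex -2.12 -1.696 0.883
endloop
endfacet
facet normal -0.094 -0.838 0.537
outer loop
vertex -2.513 -2.001 0.338
vertex -2.12 -1.696 0.883
vertex -4.166 -1.068 1.506
endloop
endfacet
facet normal 0.821 -0.040 -0.569
outer loop
vertex -2.12 -1.696 0.883
vertex -2.474 -1.152 0.334
vertex -1.994 -0.981 1.014
endloop
endfacet
facet normal 0.224 -0.214 0.951
outer loop
vertex -2.12 -1.696 0.883
vertex -1.994 -0.981 1.014
vertex -4.166 -1.068 1.506
endloop
endfacet
facet normal 0.129 -0.176 -0.976
outer loop
vertex -1.149 2.791 0.882
vertex -2.24 2.766 0.742
vertex -1.56 3.628 0.677
endloop
endfacet
facet normal 0.728 0.478 0.492
outer loop
vertex -1.149 2.791 0.882
vertex -1.56 3.628 0.677
vertex -2.48 3.094 2.558
endloop
endfacet
facet normal 0.129 -0.176 -0.976
outer loop
vertex -1.56 3.628 0.677
vertex -2.24 2.766 0.742
vertex -2.483 3.816 0.521
endloop
endfacet
facet normal 0.134 0.934 0.331
outer loop
vertex -1.56 3.628 0.677
vertex -2.483 3.816 0.521
vertex -2.48 3.094 2.558
endloop
endfacet
facet normal 0.129 -0.176 -0.976
outer loop
vertex -2.483 3.816 0.521
vertex -2.24 2.766 0.742
vertex -3.223 3.213 0.532
endloop
endfacet
facet normal -0.606 0.749 0.266
outer loop
vertex -2.483 3.816 0.521
vertex -3.223 3.213 0.532
vertex -2.48 3.094 2.558
endloop
endfacet
facet normal 0.128 -0.177 -0.976
outer loop
vertex -3.223 3.213 0.532
vertex -2.24 2.766 0.742
vertex -3.223 2.274 0.702
endloop
endfacet
facet normal -0.936 0.063 0.347
outer loop
vertex -3.223 3.213 0.532
vertex -3.223 2.274 0.702
vertex -2.48 3.094 2.558
endloop
endfacet
facet normal 0.128 -0.176 -0.976
outer loop
vertex -3.223 2.274 0.702
vertex -2.24 2.766 0.742
vertex -2.483 1.705 0.902
endloop
endfacet
facet normal -0.606 -0.609 0.512
outer loop
vertex -3.223 2.274 0.702
vertex -2.483 1.705 0.902
vertex -2.48 3.094 2.558
endloop
endfacet
facet normal 0.129 -0.177 -0.976
outer loop
vertex -2.483 1.705 0.902
vertex -2.24 2.766 0.742
vertex -1.56 1.936 0.982
endloop
endfacet
facet normal 0.135 -0.759 0.637
outer loop
vertex -2.483 1.705 0.902
vertex -1.56 1.936 0.982
vertex -2.48 3.094 2.558
endloop
endfacet
facet normal 0.129 -0.176 -0.976
outer loop
vertex -1.56 1.936 0.982
vertex -2.24 2.766 0.742
vertex -1.149 2.791 0.882
endloop
endfacet
facet normal 0.728 -0.276 0.628
outer loop
vertex -1.56 1.936 0.982
vertex -1.149 2.791 0.882
vertex -2.48 3.094 2.558
endloop
endfacet

endsolid


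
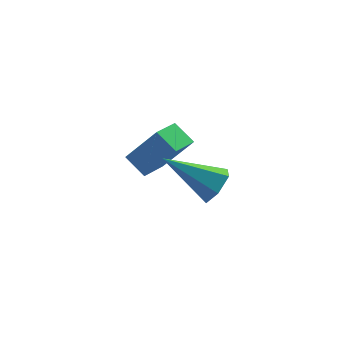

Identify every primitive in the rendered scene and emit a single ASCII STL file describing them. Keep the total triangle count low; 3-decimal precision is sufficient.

solid 
facet normal 0.762 -0.374 -0.529
outer loop
vertex 3.198 -1.19 -2.02
vertex 2.878 -0.936 -2.661
vertex 3.362 -0.494 -2.276
endloop
endfacet
facet normal 0.357 0.247 0.901
outer loop
vertex 3.198 -1.19 -2.02
vertex 3.362 -0.494 -2.276
vertex 1.262 -0.144 -1.539
endloop
endfacet
facet normal 0.762 -0.373 -0.529
outer loop
vertex 3.362 -0.494 -2.276
vertex 2.878 -0.936 -2.661
vertex 3.041 -0.24 -2.917
endloop
endfacet
facet normal 0.244 0.937 0.249
outer loop
vertex 3.362 -0.494 -2.276
vertex 3.041 -0.24 -2.917
vertex 1.262 -0.144 -1.539
endloop
endfacet
facet normal 0.762 -0.373 -0.529
outer loop
vertex 3.041 -0.24 -2.917
vertex 2.878 -0.936 -2.661
vertex 2.558 -0.682 -3.301
endloop
endfacet
facet normal -0.340 0.800 -0.494
outer loop
vertex 3.041 -0.24 -2.917
vertex 2.558 -0.682 -3.301
vertex 1.262 -0.144 -1.539
endloop
endfacet
facet normal 0.762 -0.374 -0.529
outer loop
vertex 2.558 -0.682 -3.301
vertex 2.878 -0.936 -2.661
vertex 2.394 -1.379 -3.045
endloop
endfacet
facet normal -0.809 -0.025 -0.587
outer loop
vertex 2.558 -0.682 -3.301
vertex 2.394 -1.379 -3.045
vertex 1.262 -0.144 -1.539
endloop
endfacet
facet normal 0.762 -0.374 -0.529
outer loop
vertex 2.394 -1.379 -3.045
vertex 2.878 -0.936 -2.661
vertex 2.714 -1.633 -2.404
endloop
endfacet
facet normal -0.696 -0.715 0.064
outer loop
vertex 2.394 -1.379 -3.045
vertex 2.714 -1.633 -2.404
vertex 1.262 -0.144 -1.539
endloop
endfacet
facet normal 0.762 -0.374 -0.529
outer loop
vertex 2.714 -1.633 -2.404
vertex 2.878 -0.936 -2.661
vertex 3.198 -1.19 -2.02
endloop
endfacet
facet normal -0.112 -0.578 0.808
outer loop
vertex 2.714 -1.633 -2.404
vertex 3.198 -1.19 -2.02
vertex 1.262 -0.144 -1.539
endloop
endfacet
facet normal -0.663 -0.679 0.315
outer loop
vertex 2.29 1.984 -3.151
vertex 1.806 2.705 -2.617
vertex 1.272 2.332 -4.544
endloop
endfacet
facet normal 0.475 -0.707 -0.524
outer loop
vertex 2.154 3.235 -4.963
vertex 2.29 1.984 -3.151
vertex 1.272 2.332 -4.544
endloop
endfacet
facet normal -0.663 -0.679 0.315
outer loop
vertex 1.272 2.332 -4.544
vertex 1.806 2.705 -2.617
vertex 0.788 3.053 -4.009
endloop
endfacet
facet normal -0.579 0.198 -0.791
outer loop
vertex 0.788 3.053 -4.009
vertex 2.154 3.235 -4.963
vertex 1.272 2.332 -4.544
endloop
endfacet
facet normal 0.578 -0.198 0.791
outer loop
vertex 2.29 1.984 -3.151
vertex 2.688 3.608 -3.036
vertex 1.806 2.705 -2.617
endloop
endfacet
facet normal 0.475 -0.707 -0.524
outer loop
vertex 3.172 2.887 -3.571
vertex 2.29 1.984 -3.151
vertex 2.154 3.235 -4.963
endloop
endfacet
facet normal 0.579 -0.198 0.791
outer loop
vertex 3.172 2.887 -3.571
vertex 2.688 3.608 -3.036
vertex 2.29 1.984 -3.151
endloop
endfacet
facet normal -0.475 0.707 0.524
outer loop
vertex 1.806 2.705 -2.617
vertex 2.688 3.608 -3.036
vertex 0.788 3.053 -4.009
endloop
endfacet
facet normal -0.579 0.197 -0.791
outer loop
vertex 1.67 3.956 -4.429
vertex 2.154 3.235 -4.963
vertex 0.788 3.053 -4.009
endloop
endfacet
facet normal -0.475 0.707 0.524
outer loop
vertex 0.788 3.053 -4.009
vertex 2.688 3.608 -3.036
vertex 1.67 3.956 -4.429
endloop
endfacet
facet normal 0.663 0.679 -0.315
outer loop
vertex 1.67 3.956 -4.429
vertex 3.172 2.887 -3.571
vertex 2.154 3.235 -4.963
endloop
endfacet
facet normal 0.663 0.679 -0.315
outer loop
vertex 2.688 3.608 -3.036
vertex 3.172 2.887 -3.571
vertex 1.67 3.956 -4.429
endloop
endfacet

endsolid


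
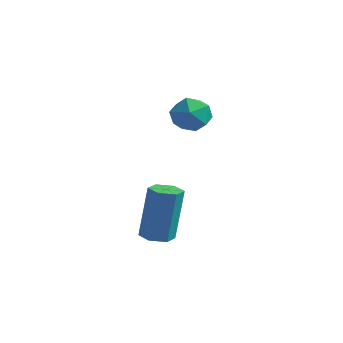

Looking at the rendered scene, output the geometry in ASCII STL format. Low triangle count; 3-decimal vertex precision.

solid 
facet normal 0.376 0.840 0.392
outer loop
vertex 1.206 1.98 0.382
vertex 0.724 1.901 1.014
vertex 1.452 1.571 1.023
endloop
endfacet
facet normal 0.863 0.505 -0.009
outer loop
vertex 1.206 1.98 0.382
vertex 1.452 1.571 1.023
vertex 1.606 1.294 0.289
endloop
endfacet
facet normal 0.599 0.440 -0.669
outer loop
vertex 1.206 1.98 0.382
vertex 1.606 1.294 0.289
vertex 0.974 1.453 -0.173
endloop
endfacet
facet normal -0.051 0.735 -0.677
outer loop
vertex 1.206 1.98 0.382
vertex 0.974 1.453 -0.173
vertex 0.429 1.828 0.275
endloop
endfacet
facet normal -0.189 0.982 -0.021
outer loop
vertex 1.206 1.98 0.382
vertex 0.429 1.828 0.275
vertex 0.724 1.901 1.014
endloop
endfacet
facet normal 0.954 -0.151 0.257
outer loop
vertex 1.606 1.294 0.289
vertex 1.452 1.571 1.023
vertex 1.371 0.792 0.865
endloop
endfacet
facet normal 0.166 0.392 0.905
outer loop
vertex 1.452 1.571 1.023
vertex 0.724 1.901 1.014
vertex 0.826 1.167 1.313
endloop
endfacet
facet normal -0.747 0.621 0.237
outer loop
vertex 0.724 1.901 1.014
vertex 0.429 1.828 0.275
vertex 0.194 1.326 0.851
endloop
endfacet
facet normal -0.524 0.221 -0.823
outer loop
vertex 0.429 1.828 0.275
vertex 0.974 1.453 -0.173
vertex 0.348 1.049 0.117
endloop
endfacet
facet normal 0.527 -0.257 -0.810
outer loop
vertex 0.974 1.453 -0.173
vertex 1.606 1.294 0.289
vertex 1.076 0.719 0.126
endloop
endfacet
facet normal 0.051 -0.735 0.677
outer loop
vertex 0.594 0.64 0.758
vertex 1.371 0.792 0.865
vertex 0.826 1.167 1.313
endloop
endfacet
facet normal -0.599 -0.440 0.669
outer loop
vertex 0.594 0.64 0.758
vertex 0.826 1.167 1.313
vertex 0.194 1.326 0.851
endloop
endfacet
facet normal -0.863 -0.505 0.009
outer loop
vertex 0.594 0.64 0.758
vertex 0.194 1.326 0.851
vertex 0.348 1.049 0.117
endloop
endfacet
facet normal -0.376 -0.840 -0.392
outer loop
vertex 0.594 0.64 0.758
vertex 0.348 1.049 0.117
vertex 1.076 0.719 0.126
endloop
endfacet
facet normal 0.189 -0.982 0.021
outer loop
vertex 0.594 0.64 0.758
vertex 1.076 0.719 0.126
vertex 1.371 0.792 0.865
endloop
endfacet
facet normal 0.524 -0.221 0.823
outer loop
vertex 0.826 1.167 1.313
vertex 1.371 0.792 0.865
vertex 1.452 1.571 1.023
endloop
endfacet
facet normal -0.527 0.257 0.810
outer loop
vertex 0.194 1.326 0.851
vertex 0.826 1.167 1.313
vertex 0.724 1.901 1.014
endloop
endfacet
facet normal -0.954 0.151 -0.257
outer loop
vertex 0.348 1.049 0.117
vertex 0.194 1.326 0.851
vertex 0.429 1.828 0.275
endloop
endfacet
facet normal -0.166 -0.392 -0.905
outer loop
vertex 1.076 0.719 0.126
vertex 0.348 1.049 0.117
vertex 0.974 1.453 -0.173
endloop
endfacet
facet normal 0.747 -0.621 -0.237
outer loop
vertex 1.371 0.792 0.865
vertex 1.076 0.719 0.126
vertex 1.606 1.294 0.289
endloop
endfacet
facet normal -0.087 -0.116 -0.989
outer loop
vertex 2.208 -0.657 -3.993
vertex 1.841 -1.098 -3.909
vertex 1.638 -0.556 -3.955
endloop
endfacet
facet normal 0.165 0.978 -0.129
outer loop
vertex 2.208 -0.657 -3.993
vertex 1.638 -0.556 -3.955
vertex 2.386 -0.421 -1.975
endloop
endfacet
facet normal 0.163 0.978 -0.128
outer loop
vertex 2.386 -0.421 -1.975
vertex 1.638 -0.556 -3.955
vertex 1.816 -0.321 -1.936
endloop
endfacet
facet normal 0.088 0.115 0.989
outer loop
vertex 2.386 -0.421 -1.975
vertex 1.816 -0.321 -1.936
vertex 2.019 -0.862 -1.891
endloop
endfacet
facet normal -0.086 -0.116 -0.989
outer loop
vertex 1.638 -0.556 -3.955
vertex 1.841 -1.098 -3.909
vertex 1.271 -0.998 -3.871
endloop
endfacet
facet normal -0.770 0.638 -0.006
outer loop
vertex 1.638 -0.556 -3.955
vertex 1.271 -0.998 -3.871
vertex 1.816 -0.321 -1.936
endloop
endfacet
facet normal -0.769 0.639 -0.007
outer loop
vertex 1.816 -0.321 -1.936
vertex 1.271 -0.998 -3.871
vertex 1.449 -0.762 -1.852
endloop
endfacet
facet normal 0.088 0.115 0.989
outer loop
vertex 1.816 -0.321 -1.936
vertex 1.449 -0.762 -1.852
vertex 2.019 -0.862 -1.891
endloop
endfacet
facet normal -0.086 -0.117 -0.989
outer loop
vertex 1.271 -0.998 -3.871
vertex 1.841 -1.098 -3.909
vertex 1.474 -1.539 -3.825
endloop
endfacet
facet normal -0.933 -0.340 0.122
outer loop
vertex 1.271 -0.998 -3.871
vertex 1.474 -1.539 -3.825
vertex 1.449 -0.762 -1.852
endloop
endfacet
facet normal -0.933 -0.340 0.122
outer loop
vertex 1.449 -0.762 -1.852
vertex 1.474 -1.539 -3.825
vertex 1.652 -1.303 -1.807
endloop
endfacet
facet normal 0.088 0.115 0.989
outer loop
vertex 1.449 -0.762 -1.852
vertex 1.652 -1.303 -1.807
vertex 2.019 -0.862 -1.891
endloop
endfacet
facet normal -0.088 -0.115 -0.989
outer loop
vertex 1.474 -1.539 -3.825
vertex 1.841 -1.098 -3.909
vertex 2.044 -1.639 -3.864
endloop
endfacet
facet normal -0.163 -0.978 0.129
outer loop
vertex 1.474 -1.539 -3.825
vertex 2.044 -1.639 -3.864
vertex 1.652 -1.303 -1.807
endloop
endfacet
facet normal -0.165 -0.978 0.128
outer loop
vertex 1.652 -1.303 -1.807
vertex 2.044 -1.639 -3.864
vertex 2.222 -1.404 -1.845
endloop
endfacet
facet normal 0.087 0.116 0.989
outer loop
vertex 1.652 -1.303 -1.807
vertex 2.222 -1.404 -1.845
vertex 2.019 -0.862 -1.891
endloop
endfacet
facet normal -0.088 -0.115 -0.989
outer loop
vertex 2.044 -1.639 -3.864
vertex 1.841 -1.098 -3.909
vertex 2.411 -1.198 -3.948
endloop
endfacet
facet normal 0.769 -0.639 0.007
outer loop
vertex 2.044 -1.639 -3.864
vertex 2.411 -1.198 -3.948
vertex 2.222 -1.404 -1.845
endloop
endfacet
facet normal 0.770 -0.638 0.007
outer loop
vertex 2.222 -1.404 -1.845
vertex 2.411 -1.198 -3.948
vertex 2.589 -0.962 -1.929
endloop
endfacet
facet normal 0.086 0.116 0.989
outer loop
vertex 2.222 -1.404 -1.845
vertex 2.589 -0.962 -1.929
vertex 2.019 -0.862 -1.891
endloop
endfacet
facet normal -0.088 -0.115 -0.989
outer loop
vertex 2.411 -1.198 -3.948
vertex 1.841 -1.098 -3.909
vertex 2.208 -0.657 -3.993
endloop
endfacet
facet normal 0.933 0.340 -0.122
outer loop
vertex 2.411 -1.198 -3.948
vertex 2.208 -0.657 -3.993
vertex 2.589 -0.962 -1.929
endloop
endfacet
facet normal 0.933 0.340 -0.122
outer loop
vertex 2.589 -0.962 -1.929
vertex 2.208 -0.657 -3.993
vertex 2.386 -0.421 -1.975
endloop
endfacet
facet normal 0.086 0.117 0.989
outer loop
vertex 2.589 -0.962 -1.929
vertex 2.386 -0.421 -1.975
vertex 2.019 -0.862 -1.891
endloop
endfacet

endsolid


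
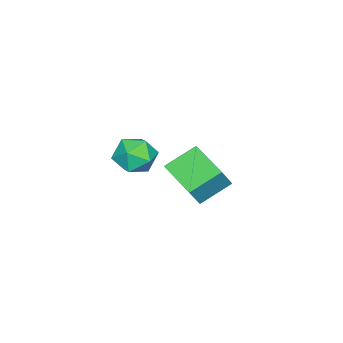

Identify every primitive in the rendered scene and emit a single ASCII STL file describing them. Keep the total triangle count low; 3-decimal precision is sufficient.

solid 
facet normal -0.551 0.067 -0.832
outer loop
vertex -2.688 -1.077 -2.362
vertex -1.658 0.756 -2.897
vertex -1.425 -2.054 -3.276
endloop
endfacet
facet normal -0.475 -0.845 0.247
outer loop
vertex -0.582 -2.156 -2.003
vertex -2.688 -1.077 -2.362
vertex -1.425 -2.054 -3.276
endloop
endfacet
facet normal -0.550 0.067 -0.832
outer loop
vertex -1.425 -2.054 -3.276
vertex -1.658 0.756 -2.897
vertex -0.394 -0.221 -3.811
endloop
endfacet
facet normal 0.686 -0.531 -0.497
outer loop
vertex -0.394 -0.221 -3.811
vertex -0.582 -2.156 -2.003
vertex -1.425 -2.054 -3.276
endloop
endfacet
facet normal -0.686 0.531 0.497
outer loop
vertex -2.688 -1.077 -2.362
vertex -0.815 0.654 -1.624
vertex -1.658 0.756 -2.897
endloop
endfacet
facet normal -0.475 -0.845 0.246
outer loop
vertex -1.846 -1.179 -1.089
vertex -2.688 -1.077 -2.362
vertex -0.582 -2.156 -2.003
endloop
endfacet
facet normal -0.687 0.531 0.497
outer loop
vertex -1.846 -1.179 -1.089
vertex -0.815 0.654 -1.624
vertex -2.688 -1.077 -2.362
endloop
endfacet
facet normal 0.475 0.845 -0.247
outer loop
vertex -1.658 0.756 -2.897
vertex -0.815 0.654 -1.624
vertex -0.394 -0.221 -3.811
endloop
endfacet
facet normal 0.687 -0.531 -0.497
outer loop
vertex 0.448 -0.323 -2.538
vertex -0.582 -2.156 -2.003
vertex -0.394 -0.221 -3.811
endloop
endfacet
facet normal 0.475 0.845 -0.247
outer loop
vertex -0.394 -0.221 -3.811
vertex -0.815 0.654 -1.624
vertex 0.448 -0.323 -2.538
endloop
endfacet
facet normal 0.550 -0.066 0.832
outer loop
vertex 0.448 -0.323 -2.538
vertex -1.846 -1.179 -1.089
vertex -0.582 -2.156 -2.003
endloop
endfacet
facet normal 0.551 -0.067 0.832
outer loop
vertex -0.815 0.654 -1.624
vertex -1.846 -1.179 -1.089
vertex 0.448 -0.323 -2.538
endloop
endfacet
facet normal 0.243 -0.059 0.968
outer loop
vertex 3.567 -0.778 2.639
vertex 3.753 -1.839 2.528
vertex 4.555 -1.129 2.37
endloop
endfacet
facet normal 0.400 0.585 0.706
outer loop
vertex 3.567 -0.778 2.639
vertex 4.555 -1.129 2.37
vertex 4.139 -0.256 1.882
endloop
endfacet
facet normal -0.202 0.871 0.448
outer loop
vertex 3.567 -0.778 2.639
vertex 4.139 -0.256 1.882
vertex 3.08 -0.427 1.738
endloop
endfacet
facet normal -0.730 0.403 0.552
outer loop
vertex 3.567 -0.778 2.639
vertex 3.08 -0.427 1.738
vertex 2.841 -1.405 2.137
endloop
endfacet
facet normal -0.456 -0.171 0.873
outer loop
vertex 3.567 -0.778 2.639
vertex 2.841 -1.405 2.137
vertex 3.753 -1.839 2.528
endloop
endfacet
facet normal 0.853 0.497 0.161
outer loop
vertex 4.139 -0.256 1.882
vertex 4.555 -1.129 2.37
vertex 4.679 -0.995 1.303
endloop
endfacet
facet normal 0.599 -0.546 0.586
outer loop
vertex 4.555 -1.129 2.37
vertex 3.753 -1.839 2.528
vertex 4.44 -1.973 1.702
endloop
endfacet
facet normal -0.532 -0.728 0.433
outer loop
vertex 3.753 -1.839 2.528
vertex 2.841 -1.405 2.137
vertex 3.381 -2.144 1.558
endloop
endfacet
facet normal -0.975 0.202 -0.088
outer loop
vertex 2.841 -1.405 2.137
vertex 3.08 -0.427 1.738
vertex 2.965 -1.271 1.07
endloop
endfacet
facet normal -0.120 0.959 -0.256
outer loop
vertex 3.08 -0.427 1.738
vertex 4.139 -0.256 1.882
vertex 3.767 -0.561 0.912
endloop
endfacet
facet normal 0.730 -0.403 -0.552
outer loop
vertex 3.953 -1.622 0.801
vertex 4.679 -0.995 1.303
vertex 4.44 -1.973 1.702
endloop
endfacet
facet normal 0.202 -0.871 -0.448
outer loop
vertex 3.953 -1.622 0.801
vertex 4.44 -1.973 1.702
vertex 3.381 -2.144 1.558
endloop
endfacet
facet normal -0.400 -0.585 -0.706
outer loop
vertex 3.953 -1.622 0.801
vertex 3.381 -2.144 1.558
vertex 2.965 -1.271 1.07
endloop
endfacet
facet normal -0.243 0.059 -0.968
outer loop
vertex 3.953 -1.622 0.801
vertex 2.965 -1.271 1.07
vertex 3.767 -0.561 0.912
endloop
endfacet
facet normal 0.456 0.171 -0.873
outer loop
vertex 3.953 -1.622 0.801
vertex 3.767 -0.561 0.912
vertex 4.679 -0.995 1.303
endloop
endfacet
facet normal 0.975 -0.202 0.088
outer loop
vertex 4.44 -1.973 1.702
vertex 4.679 -0.995 1.303
vertex 4.555 -1.129 2.37
endloop
endfacet
facet normal 0.120 -0.959 0.256
outer loop
vertex 3.381 -2.144 1.558
vertex 4.44 -1.973 1.702
vertex 3.753 -1.839 2.528
endloop
endfacet
facet normal -0.853 -0.497 -0.161
outer loop
vertex 2.965 -1.271 1.07
vertex 3.381 -2.144 1.558
vertex 2.841 -1.405 2.137
endloop
endfacet
facet normal -0.599 0.546 -0.586
outer loop
vertex 3.767 -0.561 0.912
vertex 2.965 -1.271 1.07
vertex 3.08 -0.427 1.738
endloop
endfacet
facet normal 0.532 0.728 -0.433
outer loop
vertex 4.679 -0.995 1.303
vertex 3.767 -0.561 0.912
vertex 4.139 -0.256 1.882
endloop
endfacet

endsolid


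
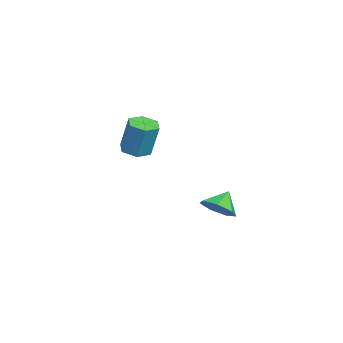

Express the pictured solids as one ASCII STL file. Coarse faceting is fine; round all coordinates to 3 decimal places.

solid 
facet normal -0.169 -0.216 -0.962
outer loop
vertex -3.222 -1.019 2.424
vertex -4.099 -1.119 2.601
vertex -3.777 -0.313 2.363
endloop
endfacet
facet normal 0.769 0.582 -0.266
outer loop
vertex -3.222 -1.019 2.424
vertex -3.777 -0.313 2.363
vertex -2.865 -0.56 4.463
endloop
endfacet
facet normal 0.769 0.582 -0.265
outer loop
vertex -2.865 -0.56 4.463
vertex -3.777 -0.313 2.363
vertex -3.42 0.145 4.402
endloop
endfacet
facet normal 0.168 0.216 0.962
outer loop
vertex -2.865 -0.56 4.463
vertex -3.42 0.145 4.402
vertex -3.741 -0.661 4.639
endloop
endfacet
facet normal -0.168 -0.217 -0.962
outer loop
vertex -3.777 -0.313 2.363
vertex -4.099 -1.119 2.601
vertex -4.654 -0.413 2.539
endloop
endfacet
facet normal -0.149 0.970 -0.192
outer loop
vertex -3.777 -0.313 2.363
vertex -4.654 -0.413 2.539
vertex -3.42 0.145 4.402
endloop
endfacet
facet normal -0.149 0.970 -0.192
outer loop
vertex -3.42 0.145 4.402
vertex -4.654 -0.413 2.539
vertex -4.297 0.045 4.578
endloop
endfacet
facet normal 0.168 0.216 0.962
outer loop
vertex -3.42 0.145 4.402
vertex -4.297 0.045 4.578
vertex -3.741 -0.661 4.639
endloop
endfacet
facet normal -0.168 -0.217 -0.962
outer loop
vertex -4.654 -0.413 2.539
vertex -4.099 -1.119 2.601
vertex -4.975 -1.22 2.777
endloop
endfacet
facet normal -0.919 0.387 0.074
outer loop
vertex -4.654 -0.413 2.539
vertex -4.975 -1.22 2.777
vertex -4.297 0.045 4.578
endloop
endfacet
facet normal -0.919 0.388 0.074
outer loop
vertex -4.297 0.045 4.578
vertex -4.975 -1.22 2.777
vertex -4.618 -0.761 4.816
endloop
endfacet
facet normal 0.169 0.216 0.961
outer loop
vertex -4.297 0.045 4.578
vertex -4.618 -0.761 4.816
vertex -3.741 -0.661 4.639
endloop
endfacet
facet normal -0.168 -0.216 -0.962
outer loop
vertex -4.975 -1.22 2.777
vertex -4.099 -1.119 2.601
vertex -4.42 -1.925 2.838
endloop
endfacet
facet normal -0.769 -0.582 0.266
outer loop
vertex -4.975 -1.22 2.777
vertex -4.42 -1.925 2.838
vertex -4.618 -0.761 4.816
endloop
endfacet
facet normal -0.769 -0.582 0.265
outer loop
vertex -4.618 -0.761 4.816
vertex -4.42 -1.925 2.838
vertex -4.063 -1.467 4.877
endloop
endfacet
facet normal 0.169 0.216 0.962
outer loop
vertex -4.618 -0.761 4.816
vertex -4.063 -1.467 4.877
vertex -3.741 -0.661 4.639
endloop
endfacet
facet normal -0.168 -0.216 -0.962
outer loop
vertex -4.42 -1.925 2.838
vertex -4.099 -1.119 2.601
vertex -3.543 -1.825 2.662
endloop
endfacet
facet normal 0.149 -0.970 0.192
outer loop
vertex -4.42 -1.925 2.838
vertex -3.543 -1.825 2.662
vertex -4.063 -1.467 4.877
endloop
endfacet
facet normal 0.149 -0.970 0.192
outer loop
vertex -4.063 -1.467 4.877
vertex -3.543 -1.825 2.662
vertex -3.186 -1.367 4.701
endloop
endfacet
facet normal 0.168 0.217 0.962
outer loop
vertex -4.063 -1.467 4.877
vertex -3.186 -1.367 4.701
vertex -3.741 -0.661 4.639
endloop
endfacet
facet normal -0.169 -0.216 -0.961
outer loop
vertex -3.543 -1.825 2.662
vertex -4.099 -1.119 2.601
vertex -3.222 -1.019 2.424
endloop
endfacet
facet normal 0.919 -0.388 -0.074
outer loop
vertex -3.543 -1.825 2.662
vertex -3.222 -1.019 2.424
vertex -3.186 -1.367 4.701
endloop
endfacet
facet normal 0.919 -0.387 -0.074
outer loop
vertex -3.186 -1.367 4.701
vertex -3.222 -1.019 2.424
vertex -2.865 -0.56 4.463
endloop
endfacet
facet normal 0.168 0.217 0.962
outer loop
vertex -3.186 -1.367 4.701
vertex -2.865 -0.56 4.463
vertex -3.741 -0.661 4.639
endloop
endfacet
facet normal 0.557 -0.448 -0.699
outer loop
vertex 3.532 2.998 2.065
vertex 2.751 3.048 1.41
vertex 3.494 3.729 1.566
endloop
endfacet
facet normal 0.341 0.542 0.768
outer loop
vertex 3.532 2.998 2.065
vertex 3.494 3.729 1.566
vertex 2.049 3.612 2.29
endloop
endfacet
facet normal 0.558 -0.448 -0.698
outer loop
vertex 3.494 3.729 1.566
vertex 2.751 3.048 1.41
vertex 2.897 3.946 0.95
endloop
endfacet
facet normal 0.062 0.959 0.278
outer loop
vertex 3.494 3.729 1.566
vertex 2.897 3.946 0.95
vertex 2.049 3.612 2.29
endloop
endfacet
facet normal 0.558 -0.448 -0.698
outer loop
vertex 2.897 3.946 0.95
vertex 2.751 3.048 1.41
vertex 2.19 3.487 0.68
endloop
endfacet
facet normal -0.511 0.852 -0.111
outer loop
vertex 2.897 3.946 0.95
vertex 2.19 3.487 0.68
vertex 2.049 3.612 2.29
endloop
endfacet
facet normal 0.558 -0.448 -0.698
outer loop
vertex 2.19 3.487 0.68
vertex 2.751 3.048 1.41
vertex 1.906 2.697 0.96
endloop
endfacet
facet normal -0.947 0.303 -0.106
outer loop
vertex 2.19 3.487 0.68
vertex 1.906 2.697 0.96
vertex 2.049 3.612 2.29
endloop
endfacet
facet normal 0.558 -0.448 -0.698
outer loop
vertex 1.906 2.697 0.96
vertex 2.751 3.048 1.41
vertex 2.258 2.171 1.579
endloop
endfacet
facet normal -0.917 -0.275 0.288
outer loop
vertex 1.906 2.697 0.96
vertex 2.258 2.171 1.579
vertex 2.049 3.612 2.29
endloop
endfacet
facet normal 0.557 -0.448 -0.699
outer loop
vertex 2.258 2.171 1.579
vertex 2.751 3.048 1.41
vertex 2.982 2.305 2.07
endloop
endfacet
facet normal -0.444 -0.447 0.776
outer loop
vertex 2.258 2.171 1.579
vertex 2.982 2.305 2.07
vertex 2.049 3.612 2.29
endloop
endfacet
facet normal 0.558 -0.448 -0.699
outer loop
vertex 2.982 2.305 2.07
vertex 2.751 3.048 1.41
vertex 3.532 2.998 2.065
endloop
endfacet
facet normal 0.115 -0.084 0.990
outer loop
vertex 2.982 2.305 2.07
vertex 3.532 2.998 2.065
vertex 2.049 3.612 2.29
endloop
endfacet

endsolid


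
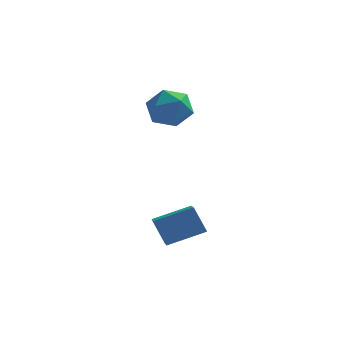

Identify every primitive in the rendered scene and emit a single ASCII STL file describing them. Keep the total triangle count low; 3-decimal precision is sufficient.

solid 
facet normal -0.693 -0.333 0.640
outer loop
vertex -3.455 1.635 2.854
vertex -2.94 0.884 3.021
vertex -2.83 1.645 3.536
endloop
endfacet
facet normal -0.684 0.382 0.621
outer loop
vertex -3.455 1.635 2.854
vertex -2.83 1.645 3.536
vertex -2.922 2.38 2.983
endloop
endfacet
facet normal -0.808 0.587 -0.051
outer loop
vertex -3.455 1.635 2.854
vertex -2.922 2.38 2.983
vertex -3.09 2.074 2.126
endloop
endfacet
facet normal -0.894 -0.001 -0.449
outer loop
vertex -3.455 1.635 2.854
vertex -3.09 2.074 2.126
vertex -3.101 1.149 2.15
endloop
endfacet
facet normal -0.822 -0.569 -0.021
outer loop
vertex -3.455 1.635 2.854
vertex -3.101 1.149 2.15
vertex -2.94 0.884 3.021
endloop
endfacet
facet normal -0.029 0.599 0.801
outer loop
vertex -2.922 2.38 2.983
vertex -2.83 1.645 3.536
vertex -2.079 2.091 3.23
endloop
endfacet
facet normal -0.043 -0.556 0.830
outer loop
vertex -2.83 1.645 3.536
vertex -2.94 0.884 3.021
vertex -2.09 1.166 3.254
endloop
endfacet
facet normal -0.252 -0.938 -0.239
outer loop
vertex -2.94 0.884 3.021
vertex -3.101 1.149 2.15
vertex -2.258 0.86 2.397
endloop
endfacet
facet normal -0.367 -0.020 -0.930
outer loop
vertex -3.101 1.149 2.15
vertex -3.09 2.074 2.126
vertex -2.35 1.595 1.844
endloop
endfacet
facet normal -0.230 0.930 -0.287
outer loop
vertex -3.09 2.074 2.126
vertex -2.922 2.38 2.983
vertex -2.24 2.356 2.359
endloop
endfacet
facet normal 0.894 0.001 0.449
outer loop
vertex -1.725 1.605 2.526
vertex -2.079 2.091 3.23
vertex -2.09 1.166 3.254
endloop
endfacet
facet normal 0.808 -0.587 0.051
outer loop
vertex -1.725 1.605 2.526
vertex -2.09 1.166 3.254
vertex -2.258 0.86 2.397
endloop
endfacet
facet normal 0.684 -0.382 -0.621
outer loop
vertex -1.725 1.605 2.526
vertex -2.258 0.86 2.397
vertex -2.35 1.595 1.844
endloop
endfacet
facet normal 0.693 0.333 -0.640
outer loop
vertex -1.725 1.605 2.526
vertex -2.35 1.595 1.844
vertex -2.24 2.356 2.359
endloop
endfacet
facet normal 0.822 0.569 0.021
outer loop
vertex -1.725 1.605 2.526
vertex -2.24 2.356 2.359
vertex -2.079 2.091 3.23
endloop
endfacet
facet normal 0.367 0.020 0.930
outer loop
vertex -2.09 1.166 3.254
vertex -2.079 2.091 3.23
vertex -2.83 1.645 3.536
endloop
endfacet
facet normal 0.230 -0.930 0.287
outer loop
vertex -2.258 0.86 2.397
vertex -2.09 1.166 3.254
vertex -2.94 0.884 3.021
endloop
endfacet
facet normal 0.029 -0.599 -0.801
outer loop
vertex -2.35 1.595 1.844
vertex -2.258 0.86 2.397
vertex -3.101 1.149 2.15
endloop
endfacet
facet normal 0.043 0.556 -0.830
outer loop
vertex -2.24 2.356 2.359
vertex -2.35 1.595 1.844
vertex -3.09 2.074 2.126
endloop
endfacet
facet normal 0.252 0.938 0.239
outer loop
vertex -2.079 2.091 3.23
vertex -2.24 2.356 2.359
vertex -2.922 2.38 2.983
endloop
endfacet
facet normal -0.454 0.210 0.866
outer loop
vertex -2.136 -2.716 -0.841
vertex -0.896 -2.136 -0.331
vertex -2.428 -1.751 -1.228
endloop
endfacet
facet normal -0.849 -0.397 -0.349
outer loop
vertex -1.924 -1.984 -2.189
vertex -2.136 -2.716 -0.841
vertex -2.428 -1.751 -1.228
endloop
endfacet
facet normal -0.454 0.210 0.866
outer loop
vertex -2.428 -1.751 -1.228
vertex -0.896 -2.136 -0.331
vertex -1.188 -1.171 -0.718
endloop
endfacet
facet normal -0.270 0.893 -0.358
outer loop
vertex -1.188 -1.171 -0.718
vertex -1.924 -1.984 -2.189
vertex -2.428 -1.751 -1.228
endloop
endfacet
facet normal 0.270 -0.893 0.358
outer loop
vertex -2.136 -2.716 -0.841
vertex -0.392 -2.369 -1.292
vertex -0.896 -2.136 -0.331
endloop
endfacet
facet normal -0.849 -0.397 -0.349
outer loop
vertex -1.632 -2.949 -1.802
vertex -2.136 -2.716 -0.841
vertex -1.924 -1.984 -2.189
endloop
endfacet
facet normal 0.270 -0.893 0.358
outer loop
vertex -1.632 -2.949 -1.802
vertex -0.392 -2.369 -1.292
vertex -2.136 -2.716 -0.841
endloop
endfacet
facet normal 0.849 0.397 0.349
outer loop
vertex -0.896 -2.136 -0.331
vertex -0.392 -2.369 -1.292
vertex -1.188 -1.171 -0.718
endloop
endfacet
facet normal -0.270 0.893 -0.358
outer loop
vertex -0.684 -1.404 -1.679
vertex -1.924 -1.984 -2.189
vertex -1.188 -1.171 -0.718
endloop
endfacet
facet normal 0.849 0.397 0.349
outer loop
vertex -1.188 -1.171 -0.718
vertex -0.392 -2.369 -1.292
vertex -0.684 -1.404 -1.679
endloop
endfacet
facet normal 0.454 -0.210 -0.866
outer loop
vertex -0.684 -1.404 -1.679
vertex -1.632 -2.949 -1.802
vertex -1.924 -1.984 -2.189
endloop
endfacet
facet normal 0.454 -0.210 -0.866
outer loop
vertex -0.392 -2.369 -1.292
vertex -1.632 -2.949 -1.802
vertex -0.684 -1.404 -1.679
endloop
endfacet

endsolid


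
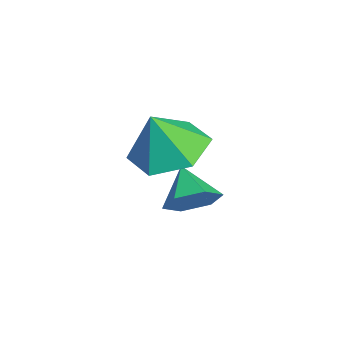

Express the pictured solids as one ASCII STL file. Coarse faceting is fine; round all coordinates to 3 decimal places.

solid 
facet normal -0.145 0.342 -0.928
outer loop
vertex -1.423 2.378 0.766
vertex -2.238 2.963 1.109
vertex -1.259 3.369 1.106
endloop
endfacet
facet normal 0.891 -0.272 0.364
outer loop
vertex -1.423 2.378 0.766
vertex -1.259 3.369 1.106
vertex -2.042 2.497 2.371
endloop
endfacet
facet normal -0.145 0.342 -0.929
outer loop
vertex -1.259 3.369 1.106
vertex -2.238 2.963 1.109
vertex -2.075 3.953 1.448
endloop
endfacet
facet normal 0.596 0.439 0.672
outer loop
vertex -1.259 3.369 1.106
vertex -2.075 3.953 1.448
vertex -2.042 2.497 2.371
endloop
endfacet
facet normal -0.145 0.342 -0.929
outer loop
vertex -2.075 3.953 1.448
vertex -2.238 2.963 1.109
vertex -3.054 3.547 1.451
endloop
endfacet
facet normal -0.213 0.520 0.827
outer loop
vertex -2.075 3.953 1.448
vertex -3.054 3.547 1.451
vertex -2.042 2.497 2.371
endloop
endfacet
facet normal -0.145 0.341 -0.929
outer loop
vertex -3.054 3.547 1.451
vertex -2.238 2.963 1.109
vertex -3.217 2.556 1.112
endloop
endfacet
facet normal -0.729 -0.111 0.675
outer loop
vertex -3.054 3.547 1.451
vertex -3.217 2.556 1.112
vertex -2.042 2.497 2.371
endloop
endfacet
facet normal -0.145 0.342 -0.928
outer loop
vertex -3.217 2.556 1.112
vertex -2.238 2.963 1.109
vertex -2.402 1.972 0.769
endloop
endfacet
facet normal -0.435 -0.822 0.367
outer loop
vertex -3.217 2.556 1.112
vertex -2.402 1.972 0.769
vertex -2.042 2.497 2.371
endloop
endfacet
facet normal -0.145 0.342 -0.928
outer loop
vertex -2.402 1.972 0.769
vertex -2.238 2.963 1.109
vertex -1.423 2.378 0.766
endloop
endfacet
facet normal 0.375 -0.903 0.212
outer loop
vertex -2.402 1.972 0.769
vertex -1.423 2.378 0.766
vertex -2.042 2.497 2.371
endloop
endfacet
facet normal 0.809 0.129 -0.573
outer loop
vertex -2.065 3.049 -0.547
vertex -2.445 3.554 -0.97
vertex -2.051 3.786 -0.362
endloop
endfacet
facet normal 0.108 -0.244 0.964
outer loop
vertex -2.065 3.049 -0.547
vertex -2.051 3.786 -0.362
vertex -3.375 3.406 -0.31
endloop
endfacet
facet normal 0.809 0.129 -0.574
outer loop
vertex -2.051 3.786 -0.362
vertex -2.445 3.554 -0.97
vertex -2.431 4.291 -0.784
endloop
endfacet
facet normal -0.133 0.575 0.808
outer loop
vertex -2.051 3.786 -0.362
vertex -2.431 4.291 -0.784
vertex -3.375 3.406 -0.31
endloop
endfacet
facet normal 0.809 0.129 -0.574
outer loop
vertex -2.431 4.291 -0.784
vertex -2.445 3.554 -0.97
vertex -2.825 4.059 -1.392
endloop
endfacet
facet normal -0.643 0.755 0.129
outer loop
vertex -2.431 4.291 -0.784
vertex -2.825 4.059 -1.392
vertex -3.375 3.406 -0.31
endloop
endfacet
facet normal 0.809 0.130 -0.573
outer loop
vertex -2.825 4.059 -1.392
vertex -2.445 3.554 -0.97
vertex -2.838 3.322 -1.577
endloop
endfacet
facet normal -0.912 0.115 -0.394
outer loop
vertex -2.825 4.059 -1.392
vertex -2.838 3.322 -1.577
vertex -3.375 3.406 -0.31
endloop
endfacet
facet normal 0.809 0.130 -0.573
outer loop
vertex -2.838 3.322 -1.577
vertex -2.445 3.554 -0.97
vertex -2.458 2.817 -1.155
endloop
endfacet
facet normal -0.670 -0.703 -0.238
outer loop
vertex -2.838 3.322 -1.577
vertex -2.458 2.817 -1.155
vertex -3.375 3.406 -0.31
endloop
endfacet
facet normal 0.810 0.129 -0.573
outer loop
vertex -2.458 2.817 -1.155
vertex -2.445 3.554 -0.97
vertex -2.065 3.049 -0.547
endloop
endfacet
facet normal -0.161 -0.883 0.441
outer loop
vertex -2.458 2.817 -1.155
vertex -2.065 3.049 -0.547
vertex -3.375 3.406 -0.31
endloop
endfacet

endsolid
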